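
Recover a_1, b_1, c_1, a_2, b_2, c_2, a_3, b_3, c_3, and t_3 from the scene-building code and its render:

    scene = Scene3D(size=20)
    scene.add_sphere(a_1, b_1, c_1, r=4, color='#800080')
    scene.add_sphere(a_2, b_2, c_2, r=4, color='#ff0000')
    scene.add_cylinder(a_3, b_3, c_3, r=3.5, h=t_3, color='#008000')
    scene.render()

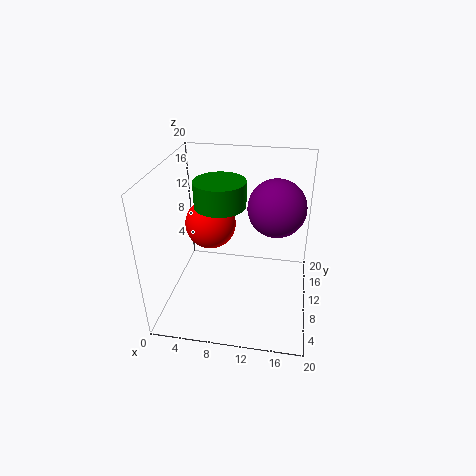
a_1 = 15; b_1 = 12; c_1 = 14; a_2 = 4.5; b_2 = 16; c_2 = 8.5; a_3 = 7.5; b_3 = 10.5; c_3 = 14.5; t_3 = 3.5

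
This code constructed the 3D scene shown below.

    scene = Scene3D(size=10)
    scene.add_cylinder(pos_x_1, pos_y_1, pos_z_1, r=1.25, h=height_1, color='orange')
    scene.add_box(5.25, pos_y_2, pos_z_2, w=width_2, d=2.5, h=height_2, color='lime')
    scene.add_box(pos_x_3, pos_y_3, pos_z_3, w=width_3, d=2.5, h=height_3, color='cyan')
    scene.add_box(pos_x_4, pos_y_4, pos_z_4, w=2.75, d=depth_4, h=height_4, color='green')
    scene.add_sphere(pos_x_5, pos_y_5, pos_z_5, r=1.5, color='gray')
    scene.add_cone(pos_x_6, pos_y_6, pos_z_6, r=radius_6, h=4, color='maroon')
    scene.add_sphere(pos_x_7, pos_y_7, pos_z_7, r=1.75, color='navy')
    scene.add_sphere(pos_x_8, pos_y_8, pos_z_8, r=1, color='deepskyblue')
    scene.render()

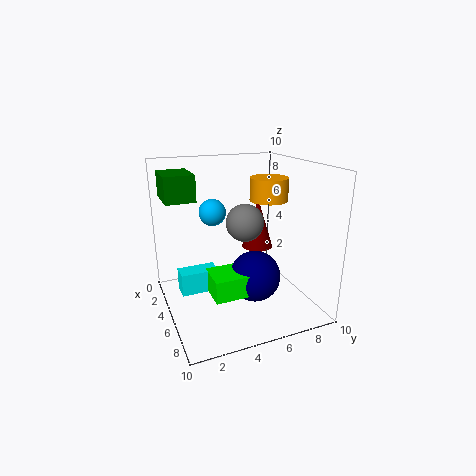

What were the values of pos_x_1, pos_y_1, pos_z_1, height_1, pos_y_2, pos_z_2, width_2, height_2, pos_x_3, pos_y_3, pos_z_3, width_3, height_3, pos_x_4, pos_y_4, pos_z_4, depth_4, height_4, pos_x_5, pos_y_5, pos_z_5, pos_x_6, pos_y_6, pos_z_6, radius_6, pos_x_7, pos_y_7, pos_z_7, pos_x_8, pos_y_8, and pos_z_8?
pos_x_1 = 6
pos_y_1 = 6.75
pos_z_1 = 7.75
height_1 = 1.5
pos_y_2 = 2.5
pos_z_2 = 1.75
width_2 = 2.25
height_2 = 1.5
pos_x_3 = 4.5
pos_y_3 = 0.75
pos_z_3 = 1.75
width_3 = 1.25
height_3 = 1.5
pos_x_4 = 2
pos_y_4 = 0.25
pos_z_4 = 7.75
depth_4 = 2
height_4 = 1.75
pos_x_5 = 2.25
pos_y_5 = 6.75
pos_z_5 = 5
pos_x_6 = 2
pos_y_6 = 8
pos_z_6 = 2.75
radius_6 = 1.25
pos_x_7 = 6.25
pos_y_7 = 5.75
pos_z_7 = 2.5
pos_x_8 = 2.5
pos_y_8 = 4
pos_z_8 = 6.25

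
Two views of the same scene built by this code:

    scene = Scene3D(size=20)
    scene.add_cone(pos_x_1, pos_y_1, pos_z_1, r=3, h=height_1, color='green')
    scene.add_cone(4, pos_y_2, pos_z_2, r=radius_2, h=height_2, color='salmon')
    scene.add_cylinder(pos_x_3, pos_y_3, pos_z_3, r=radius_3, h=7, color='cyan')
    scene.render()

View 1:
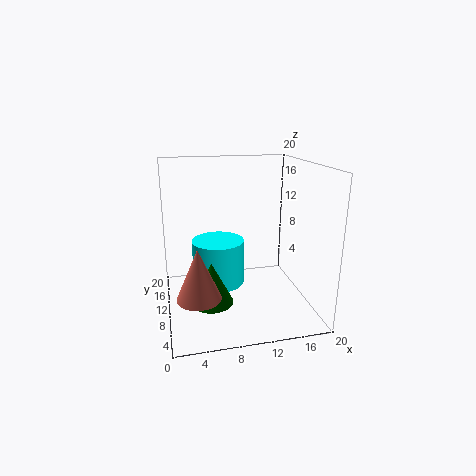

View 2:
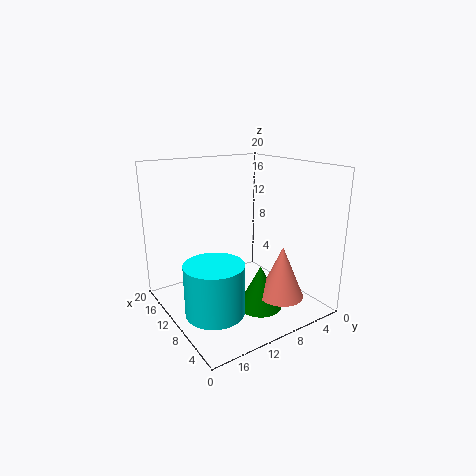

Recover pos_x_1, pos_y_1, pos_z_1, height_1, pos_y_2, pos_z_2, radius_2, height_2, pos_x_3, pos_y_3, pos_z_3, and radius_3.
pos_x_1 = 6; pos_y_1 = 9; pos_z_1 = 1; height_1 = 6; pos_y_2 = 7; pos_z_2 = 3; radius_2 = 3; height_2 = 7; pos_x_3 = 8; pos_y_3 = 15; pos_z_3 = 1; radius_3 = 4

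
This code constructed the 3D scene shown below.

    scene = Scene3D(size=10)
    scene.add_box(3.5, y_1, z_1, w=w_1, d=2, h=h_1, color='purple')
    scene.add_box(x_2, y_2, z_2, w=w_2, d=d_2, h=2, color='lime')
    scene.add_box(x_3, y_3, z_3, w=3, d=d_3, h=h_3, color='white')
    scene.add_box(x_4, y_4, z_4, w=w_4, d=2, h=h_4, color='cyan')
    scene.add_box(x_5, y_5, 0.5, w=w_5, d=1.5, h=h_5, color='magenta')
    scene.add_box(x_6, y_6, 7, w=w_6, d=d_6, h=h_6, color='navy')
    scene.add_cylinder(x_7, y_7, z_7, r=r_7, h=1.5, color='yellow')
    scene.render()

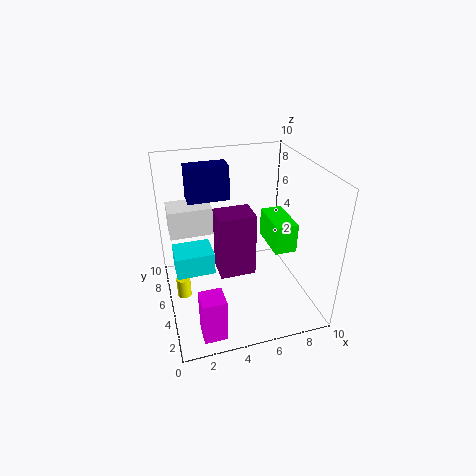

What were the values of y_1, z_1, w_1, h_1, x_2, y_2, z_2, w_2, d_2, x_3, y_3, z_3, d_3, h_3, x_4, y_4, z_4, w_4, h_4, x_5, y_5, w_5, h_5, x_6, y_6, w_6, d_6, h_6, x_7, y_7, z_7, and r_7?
y_1 = 4; z_1 = 2.5; w_1 = 2.5; h_1 = 4.5; x_2 = 7; y_2 = 3; z_2 = 4.5; w_2 = 1.5; d_2 = 3; x_3 = 0.5; y_3 = 6; z_3 = 5; d_3 = 2; h_3 = 2; x_4 = 0.5; y_4 = 3.5; z_4 = 3.5; w_4 = 2.5; h_4 = 1.5; x_5 = 1.5; y_5 = 0.5; w_5 = 1.5; h_5 = 3; x_6 = 2; y_6 = 7; w_6 = 3; d_6 = 1.5; h_6 = 2.5; x_7 = 1; y_7 = 5.5; z_7 = 0.5; r_7 = 0.5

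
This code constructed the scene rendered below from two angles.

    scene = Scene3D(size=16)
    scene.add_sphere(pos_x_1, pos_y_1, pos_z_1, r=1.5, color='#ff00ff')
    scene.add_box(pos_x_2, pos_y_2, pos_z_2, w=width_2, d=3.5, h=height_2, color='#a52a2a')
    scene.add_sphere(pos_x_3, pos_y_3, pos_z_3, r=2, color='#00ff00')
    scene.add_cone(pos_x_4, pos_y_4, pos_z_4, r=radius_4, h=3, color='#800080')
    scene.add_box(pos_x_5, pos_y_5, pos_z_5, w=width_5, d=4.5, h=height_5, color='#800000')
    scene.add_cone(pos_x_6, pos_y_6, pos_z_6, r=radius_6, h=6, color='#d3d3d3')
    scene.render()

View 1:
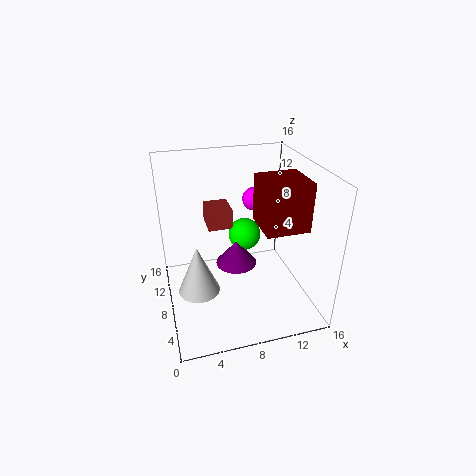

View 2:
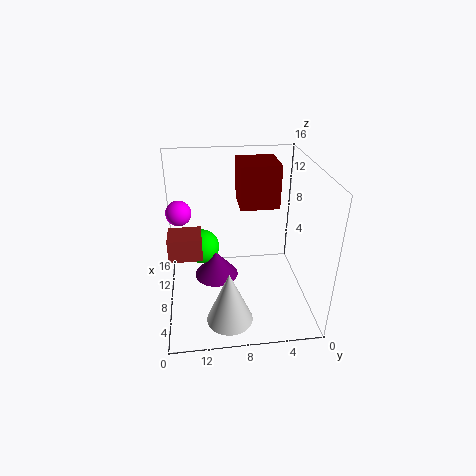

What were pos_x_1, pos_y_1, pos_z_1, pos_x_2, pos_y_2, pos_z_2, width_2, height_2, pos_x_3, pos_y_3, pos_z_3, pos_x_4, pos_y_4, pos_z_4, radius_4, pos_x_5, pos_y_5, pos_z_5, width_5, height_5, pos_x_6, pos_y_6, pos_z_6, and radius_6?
pos_x_1 = 12, pos_y_1 = 14.5, pos_z_1 = 9.5, pos_x_2 = 5.5, pos_y_2 = 12, pos_z_2 = 7, width_2 = 3, height_2 = 2.5, pos_x_3 = 10, pos_y_3 = 12, pos_z_3 = 6, pos_x_4 = 8.5, pos_y_4 = 10.5, pos_z_4 = 3, radius_4 = 2.5, pos_x_5 = 9.5, pos_y_5 = 3, pos_z_5 = 10.5, width_5 = 4.5, height_5 = 5, pos_x_6 = 3.5, pos_y_6 = 9.5, pos_z_6 = 0.5, radius_6 = 2.5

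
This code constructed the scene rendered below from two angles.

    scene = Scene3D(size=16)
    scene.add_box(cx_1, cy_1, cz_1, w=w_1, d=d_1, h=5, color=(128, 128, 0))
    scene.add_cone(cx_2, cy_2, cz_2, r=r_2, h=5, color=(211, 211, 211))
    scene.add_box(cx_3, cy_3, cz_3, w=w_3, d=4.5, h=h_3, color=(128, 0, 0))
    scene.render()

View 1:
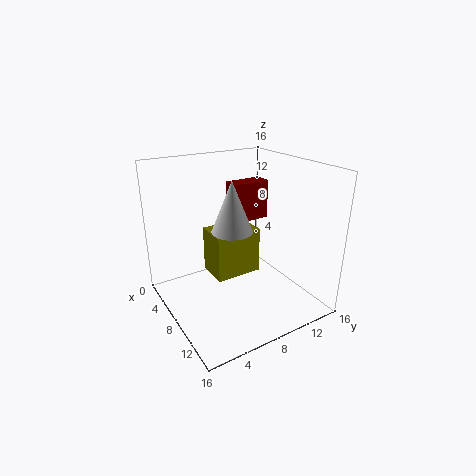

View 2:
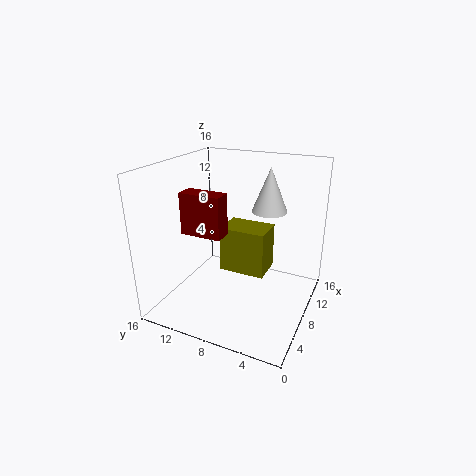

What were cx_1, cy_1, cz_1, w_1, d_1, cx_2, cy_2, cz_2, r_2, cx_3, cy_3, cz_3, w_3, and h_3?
cx_1 = 6.5, cy_1 = 4.5, cz_1 = 4.5, w_1 = 3.5, d_1 = 5, cx_2 = 11, cy_2 = 5.5, cz_2 = 10.5, r_2 = 2, cx_3 = 4.5, cy_3 = 8.5, cz_3 = 9, w_3 = 2, h_3 = 4.5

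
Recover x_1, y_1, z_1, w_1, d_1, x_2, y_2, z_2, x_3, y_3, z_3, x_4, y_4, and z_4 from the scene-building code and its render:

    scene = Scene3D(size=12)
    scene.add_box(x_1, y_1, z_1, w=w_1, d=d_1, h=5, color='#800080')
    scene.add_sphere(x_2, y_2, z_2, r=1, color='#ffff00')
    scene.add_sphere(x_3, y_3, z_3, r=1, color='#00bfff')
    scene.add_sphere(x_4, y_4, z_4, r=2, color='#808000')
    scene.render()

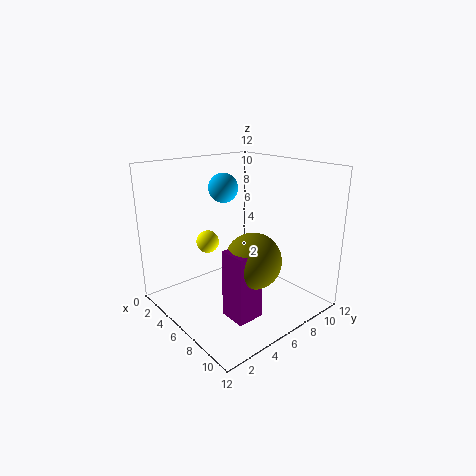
x_1 = 9
y_1 = 2
z_1 = 2
w_1 = 2
d_1 = 2
x_2 = 3
y_2 = 5
z_2 = 5
x_3 = 8
y_3 = 3
z_3 = 11
x_4 = 10
y_4 = 4
z_4 = 6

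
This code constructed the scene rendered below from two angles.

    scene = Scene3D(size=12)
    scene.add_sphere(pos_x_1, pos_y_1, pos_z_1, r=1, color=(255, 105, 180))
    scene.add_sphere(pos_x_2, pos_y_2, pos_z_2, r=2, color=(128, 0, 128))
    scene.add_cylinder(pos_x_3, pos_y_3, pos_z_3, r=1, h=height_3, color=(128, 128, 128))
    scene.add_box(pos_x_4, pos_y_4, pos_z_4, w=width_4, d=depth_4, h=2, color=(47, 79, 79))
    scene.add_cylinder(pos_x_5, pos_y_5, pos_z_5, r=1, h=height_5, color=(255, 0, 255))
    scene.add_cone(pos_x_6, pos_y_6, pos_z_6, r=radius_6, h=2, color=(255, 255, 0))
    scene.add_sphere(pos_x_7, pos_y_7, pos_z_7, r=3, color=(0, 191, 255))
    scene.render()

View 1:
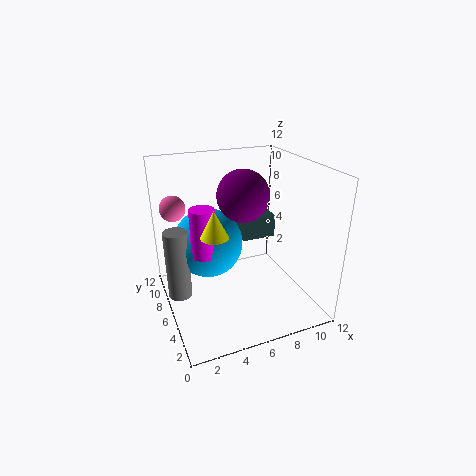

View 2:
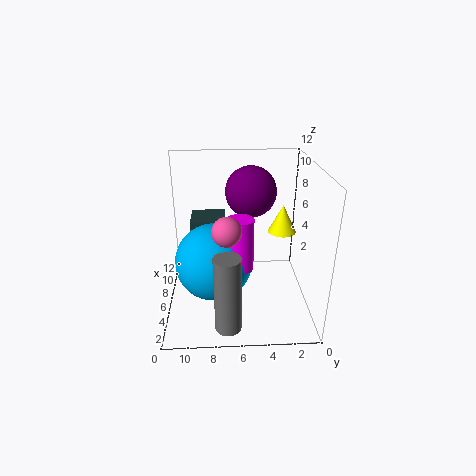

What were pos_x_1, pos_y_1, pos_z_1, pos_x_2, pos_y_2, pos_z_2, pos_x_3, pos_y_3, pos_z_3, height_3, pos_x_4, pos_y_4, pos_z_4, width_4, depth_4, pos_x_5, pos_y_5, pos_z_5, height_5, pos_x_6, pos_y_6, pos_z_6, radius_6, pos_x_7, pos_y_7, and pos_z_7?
pos_x_1 = 1, pos_y_1 = 7, pos_z_1 = 9, pos_x_2 = 6, pos_y_2 = 5, pos_z_2 = 10, pos_x_3 = 1, pos_y_3 = 7, pos_z_3 = 1, height_3 = 6, pos_x_4 = 7, pos_y_4 = 7, pos_z_4 = 5, width_4 = 3, depth_4 = 3, pos_x_5 = 3, pos_y_5 = 6, pos_z_5 = 5, height_5 = 4, pos_x_6 = 3, pos_y_6 = 3, pos_z_6 = 8, radius_6 = 1, pos_x_7 = 4, pos_y_7 = 8, pos_z_7 = 5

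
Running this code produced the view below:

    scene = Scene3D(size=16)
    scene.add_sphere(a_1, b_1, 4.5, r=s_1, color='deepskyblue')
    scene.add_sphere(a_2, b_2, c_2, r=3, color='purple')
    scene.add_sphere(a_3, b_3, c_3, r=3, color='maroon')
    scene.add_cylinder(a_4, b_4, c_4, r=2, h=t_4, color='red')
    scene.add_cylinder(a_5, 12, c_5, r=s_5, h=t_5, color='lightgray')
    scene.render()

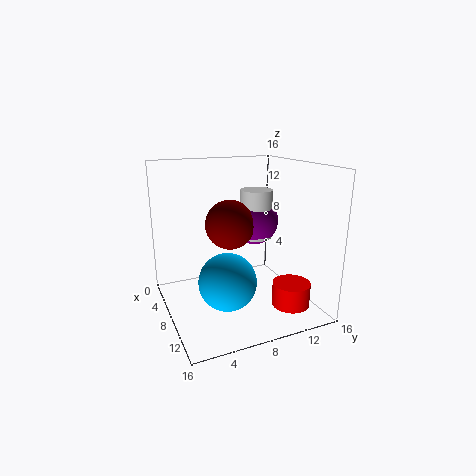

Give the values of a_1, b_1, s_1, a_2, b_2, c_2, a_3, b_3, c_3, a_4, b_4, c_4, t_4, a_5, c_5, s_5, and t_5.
a_1 = 11; b_1 = 5.5; s_1 = 3; a_2 = 4; b_2 = 12; c_2 = 8.5; a_3 = 4.5; b_3 = 8.5; c_3 = 8.5; a_4 = 13; b_4 = 12; c_4 = 1.5; t_4 = 2.5; a_5 = 4.5; c_5 = 6.5; s_5 = 2; t_5 = 6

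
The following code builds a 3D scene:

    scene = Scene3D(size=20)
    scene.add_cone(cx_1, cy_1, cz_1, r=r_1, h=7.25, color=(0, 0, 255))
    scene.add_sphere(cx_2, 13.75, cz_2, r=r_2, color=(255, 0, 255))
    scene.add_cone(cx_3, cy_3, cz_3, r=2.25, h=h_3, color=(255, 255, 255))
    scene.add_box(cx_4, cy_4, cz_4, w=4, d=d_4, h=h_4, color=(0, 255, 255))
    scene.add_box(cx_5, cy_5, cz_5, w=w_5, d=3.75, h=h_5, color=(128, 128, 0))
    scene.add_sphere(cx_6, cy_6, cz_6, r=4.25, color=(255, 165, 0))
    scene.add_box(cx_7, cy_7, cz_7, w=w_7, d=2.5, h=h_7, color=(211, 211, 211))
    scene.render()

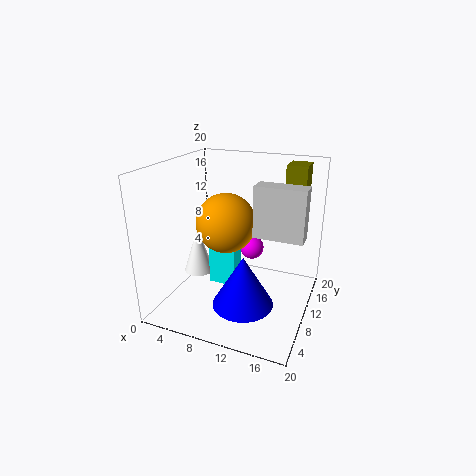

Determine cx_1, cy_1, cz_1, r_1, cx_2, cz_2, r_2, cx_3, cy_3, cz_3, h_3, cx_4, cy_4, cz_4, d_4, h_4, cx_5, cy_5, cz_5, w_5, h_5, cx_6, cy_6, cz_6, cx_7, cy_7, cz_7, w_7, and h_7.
cx_1 = 11.75
cy_1 = 7.5
cz_1 = 1.25
r_1 = 4.25
cx_2 = 10.75
cz_2 = 7
r_2 = 1.75
cx_3 = 3
cy_3 = 11
cz_3 = 3
h_3 = 7
cx_4 = 5.75
cy_4 = 9.25
cz_4 = 2.5
d_4 = 2.5
h_4 = 6
cx_5 = 14.75
cy_5 = 16
cz_5 = 12.75
w_5 = 3
h_5 = 6.5
cx_6 = 7.75
cy_6 = 11
cz_6 = 11.5
cx_7 = 13.25
cy_7 = 6.75
cz_7 = 12
w_7 = 6.25
h_7 = 6.5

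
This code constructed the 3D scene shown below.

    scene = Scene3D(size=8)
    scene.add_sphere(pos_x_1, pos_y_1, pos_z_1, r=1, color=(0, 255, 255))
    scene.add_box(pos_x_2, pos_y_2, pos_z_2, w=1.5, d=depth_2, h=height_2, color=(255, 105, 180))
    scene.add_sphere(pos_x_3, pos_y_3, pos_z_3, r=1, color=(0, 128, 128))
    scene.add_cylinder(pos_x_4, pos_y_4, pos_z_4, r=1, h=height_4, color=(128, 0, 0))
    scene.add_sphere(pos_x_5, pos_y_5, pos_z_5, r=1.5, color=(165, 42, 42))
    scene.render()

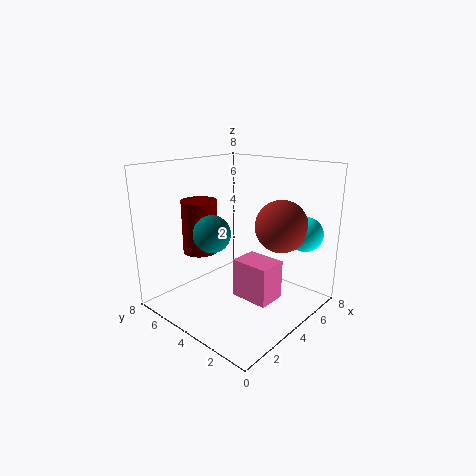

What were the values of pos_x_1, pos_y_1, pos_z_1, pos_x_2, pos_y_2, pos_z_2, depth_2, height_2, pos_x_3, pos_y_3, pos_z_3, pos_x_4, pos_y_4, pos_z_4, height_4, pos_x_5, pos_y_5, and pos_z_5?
pos_x_1 = 7, pos_y_1 = 1.5, pos_z_1 = 4, pos_x_2 = 2.5, pos_y_2 = 1, pos_z_2 = 1.5, depth_2 = 2, height_2 = 2, pos_x_3 = 2.5, pos_y_3 = 4.5, pos_z_3 = 4.5, pos_x_4 = 3, pos_y_4 = 6, pos_z_4 = 3, height_4 = 3, pos_x_5 = 6, pos_y_5 = 2.5, pos_z_5 = 4.5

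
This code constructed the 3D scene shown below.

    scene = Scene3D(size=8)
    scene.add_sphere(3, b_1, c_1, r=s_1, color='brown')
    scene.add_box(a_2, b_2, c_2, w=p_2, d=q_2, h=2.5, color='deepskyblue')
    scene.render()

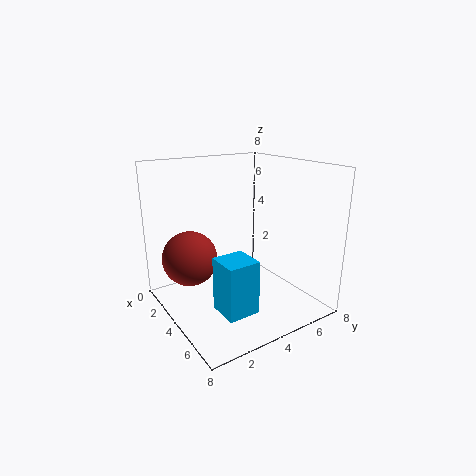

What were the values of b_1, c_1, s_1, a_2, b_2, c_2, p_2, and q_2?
b_1 = 1.5, c_1 = 3, s_1 = 1.5, a_2 = 6.5, b_2 = 1, c_2 = 2, p_2 = 1.5, q_2 = 1.5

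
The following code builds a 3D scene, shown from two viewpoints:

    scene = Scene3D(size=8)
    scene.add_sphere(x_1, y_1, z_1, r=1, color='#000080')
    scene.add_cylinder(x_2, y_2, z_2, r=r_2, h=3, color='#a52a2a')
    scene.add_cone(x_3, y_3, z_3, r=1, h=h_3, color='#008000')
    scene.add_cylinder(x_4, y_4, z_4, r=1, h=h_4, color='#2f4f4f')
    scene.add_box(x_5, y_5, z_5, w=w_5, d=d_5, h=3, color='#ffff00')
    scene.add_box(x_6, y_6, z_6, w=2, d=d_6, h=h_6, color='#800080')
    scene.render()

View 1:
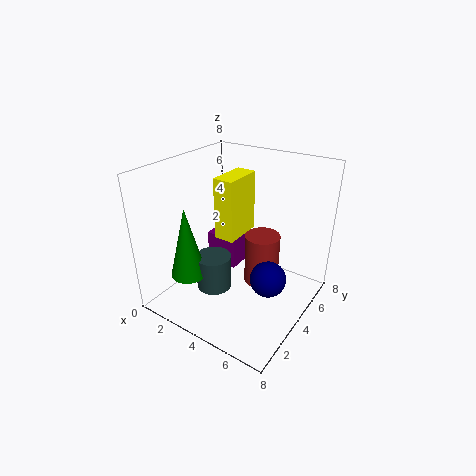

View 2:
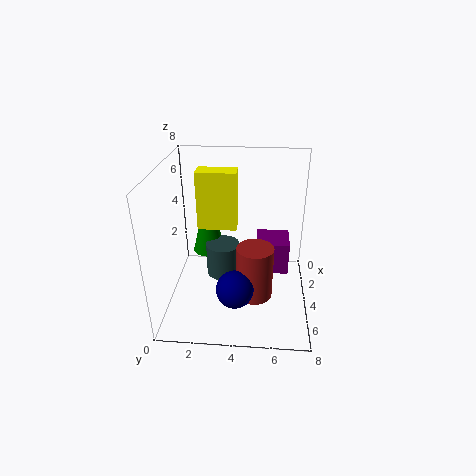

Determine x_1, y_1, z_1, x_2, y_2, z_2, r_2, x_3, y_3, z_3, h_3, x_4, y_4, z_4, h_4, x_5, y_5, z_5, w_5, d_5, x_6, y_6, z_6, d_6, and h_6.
x_1 = 6, y_1 = 4, z_1 = 2, x_2 = 5, y_2 = 5, z_2 = 1, r_2 = 1, x_3 = 2, y_3 = 2, z_3 = 2, h_3 = 4, x_4 = 3, y_4 = 3, z_4 = 1, h_4 = 2, x_5 = 4, y_5 = 2, z_5 = 5, w_5 = 1, d_5 = 2, x_6 = 1, y_6 = 5, z_6 = 1, d_6 = 2, h_6 = 2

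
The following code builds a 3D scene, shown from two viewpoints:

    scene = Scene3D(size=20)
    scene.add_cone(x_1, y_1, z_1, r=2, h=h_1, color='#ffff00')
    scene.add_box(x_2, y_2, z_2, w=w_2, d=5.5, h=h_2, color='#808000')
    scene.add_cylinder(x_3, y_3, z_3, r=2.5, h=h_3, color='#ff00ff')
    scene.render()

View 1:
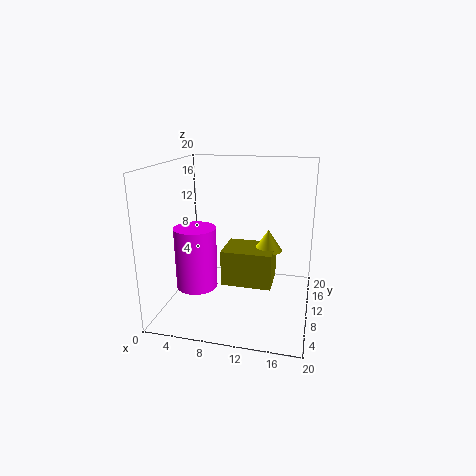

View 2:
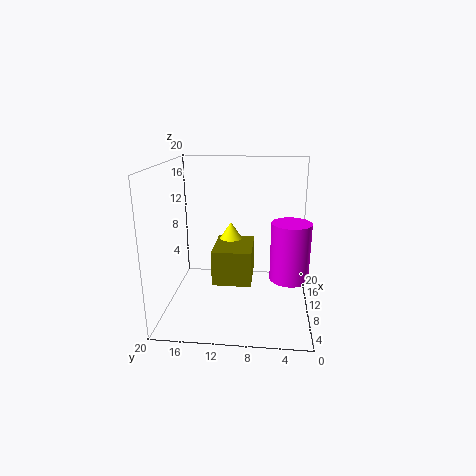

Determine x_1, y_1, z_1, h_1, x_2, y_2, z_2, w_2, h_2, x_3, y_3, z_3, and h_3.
x_1 = 14
y_1 = 11.5
z_1 = 8
h_1 = 3
x_2 = 8
y_2 = 8
z_2 = 3.5
w_2 = 7
h_2 = 5
x_3 = 6.5
y_3 = 3
z_3 = 6
h_3 = 7.5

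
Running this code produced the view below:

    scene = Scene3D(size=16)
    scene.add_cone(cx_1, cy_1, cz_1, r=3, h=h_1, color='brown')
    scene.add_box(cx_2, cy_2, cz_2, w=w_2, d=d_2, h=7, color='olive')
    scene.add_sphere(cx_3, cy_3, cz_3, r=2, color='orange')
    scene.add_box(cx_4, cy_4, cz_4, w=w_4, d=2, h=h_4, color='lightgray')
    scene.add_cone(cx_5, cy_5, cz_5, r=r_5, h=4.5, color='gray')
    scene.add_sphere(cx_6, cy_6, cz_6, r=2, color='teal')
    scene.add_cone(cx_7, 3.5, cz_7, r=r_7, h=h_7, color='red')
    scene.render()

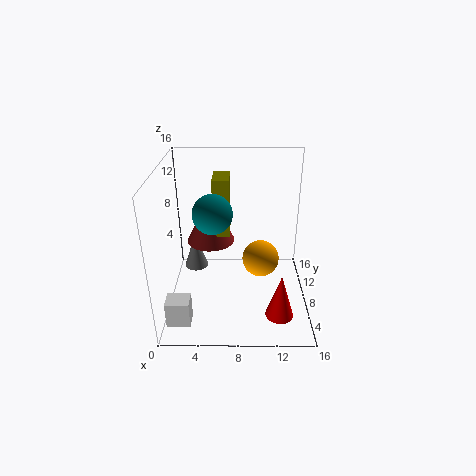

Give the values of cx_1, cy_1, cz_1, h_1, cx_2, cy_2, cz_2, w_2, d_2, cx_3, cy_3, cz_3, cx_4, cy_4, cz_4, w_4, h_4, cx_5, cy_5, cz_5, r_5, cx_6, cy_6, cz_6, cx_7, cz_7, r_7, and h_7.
cx_1 = 4.5, cy_1 = 13, cz_1 = 5, h_1 = 6, cx_2 = 5, cy_2 = 11, cz_2 = 6.5, w_2 = 2, d_2 = 4, cx_3 = 10.5, cy_3 = 7, cz_3 = 6, cx_4 = 0.5, cy_4 = 2, cz_4 = 0.5, w_4 = 2.5, h_4 = 3, cx_5 = 2.5, cy_5 = 12.5, cz_5 = 1.5, r_5 = 1.5, cx_6 = 5.5, cy_6 = 5.5, cz_6 = 12, cx_7 = 12.5, cz_7 = 1, r_7 = 1.5, h_7 = 5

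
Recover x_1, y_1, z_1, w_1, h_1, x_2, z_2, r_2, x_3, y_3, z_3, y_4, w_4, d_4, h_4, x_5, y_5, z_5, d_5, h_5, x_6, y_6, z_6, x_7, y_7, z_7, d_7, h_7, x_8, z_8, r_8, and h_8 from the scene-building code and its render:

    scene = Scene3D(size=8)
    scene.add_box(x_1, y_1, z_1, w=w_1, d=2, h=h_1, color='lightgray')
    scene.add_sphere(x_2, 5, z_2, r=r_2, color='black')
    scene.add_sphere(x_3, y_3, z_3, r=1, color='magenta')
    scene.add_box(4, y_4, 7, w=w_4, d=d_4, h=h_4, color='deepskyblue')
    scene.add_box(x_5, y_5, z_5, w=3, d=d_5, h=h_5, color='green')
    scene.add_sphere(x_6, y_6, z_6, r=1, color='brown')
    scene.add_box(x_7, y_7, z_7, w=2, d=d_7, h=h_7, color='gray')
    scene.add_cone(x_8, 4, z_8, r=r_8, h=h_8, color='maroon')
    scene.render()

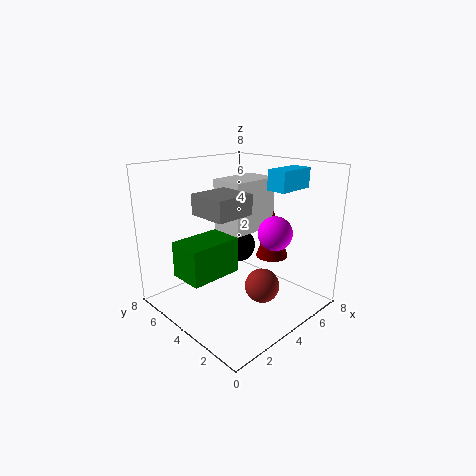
x_1 = 4, y_1 = 4, z_1 = 4, w_1 = 3, h_1 = 3, x_2 = 5, z_2 = 3, r_2 = 1, x_3 = 6, y_3 = 3, z_3 = 4, y_4 = 1, w_4 = 2, d_4 = 1, h_4 = 1, x_5 = 1, y_5 = 4, z_5 = 2, d_5 = 2, h_5 = 2, x_6 = 5, y_6 = 3, z_6 = 1, x_7 = 1, y_7 = 2, z_7 = 6, d_7 = 2, h_7 = 1, x_8 = 7, z_8 = 2, r_8 = 1, h_8 = 3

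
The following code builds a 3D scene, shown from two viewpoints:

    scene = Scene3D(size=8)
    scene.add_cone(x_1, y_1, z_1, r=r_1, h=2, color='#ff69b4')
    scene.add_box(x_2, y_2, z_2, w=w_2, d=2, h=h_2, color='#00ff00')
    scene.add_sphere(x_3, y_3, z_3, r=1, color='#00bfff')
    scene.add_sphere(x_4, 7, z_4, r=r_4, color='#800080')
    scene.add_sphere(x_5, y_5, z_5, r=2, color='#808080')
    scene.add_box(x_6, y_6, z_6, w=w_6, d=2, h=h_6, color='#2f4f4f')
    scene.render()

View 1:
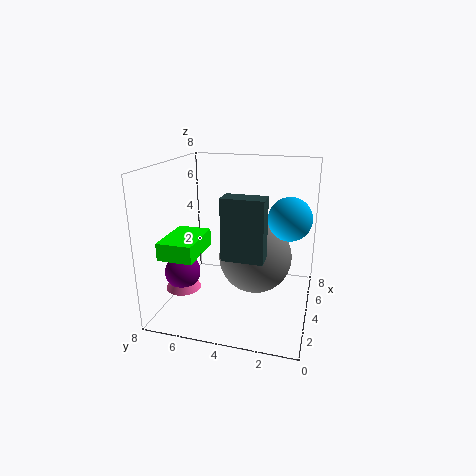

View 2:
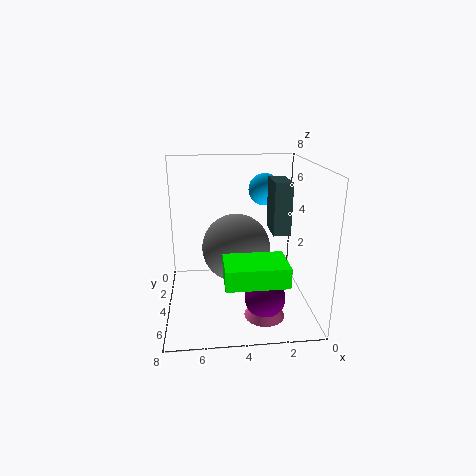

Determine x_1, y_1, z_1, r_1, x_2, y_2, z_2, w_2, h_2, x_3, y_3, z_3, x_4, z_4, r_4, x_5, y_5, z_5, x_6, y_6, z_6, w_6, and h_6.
x_1 = 3
y_1 = 7
z_1 = 1
r_1 = 1
x_2 = 2
y_2 = 6
z_2 = 3
w_2 = 3
h_2 = 1
x_3 = 2
y_3 = 1
z_3 = 6
x_4 = 3
z_4 = 2
r_4 = 1
x_5 = 4
y_5 = 3
z_5 = 3
x_6 = 1
y_6 = 2
z_6 = 4
w_6 = 1
h_6 = 3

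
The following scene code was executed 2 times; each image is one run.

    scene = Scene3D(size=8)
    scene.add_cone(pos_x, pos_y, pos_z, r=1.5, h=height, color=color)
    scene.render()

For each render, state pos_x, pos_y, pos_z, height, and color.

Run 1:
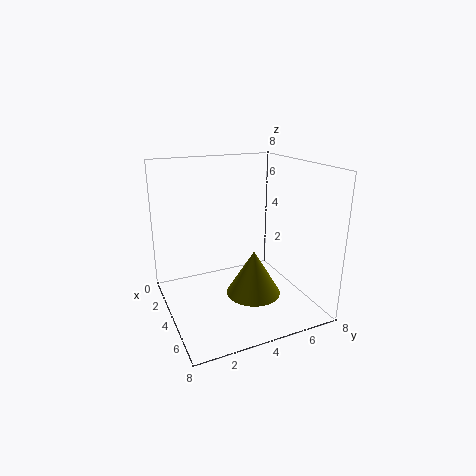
pos_x = 5; pos_y = 4.5; pos_z = 1; height = 2.5; color = 'olive'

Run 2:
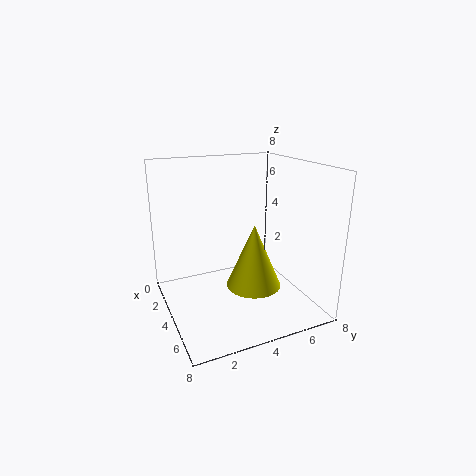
pos_x = 5; pos_y = 4.5; pos_z = 1.5; height = 3.5; color = 'yellow'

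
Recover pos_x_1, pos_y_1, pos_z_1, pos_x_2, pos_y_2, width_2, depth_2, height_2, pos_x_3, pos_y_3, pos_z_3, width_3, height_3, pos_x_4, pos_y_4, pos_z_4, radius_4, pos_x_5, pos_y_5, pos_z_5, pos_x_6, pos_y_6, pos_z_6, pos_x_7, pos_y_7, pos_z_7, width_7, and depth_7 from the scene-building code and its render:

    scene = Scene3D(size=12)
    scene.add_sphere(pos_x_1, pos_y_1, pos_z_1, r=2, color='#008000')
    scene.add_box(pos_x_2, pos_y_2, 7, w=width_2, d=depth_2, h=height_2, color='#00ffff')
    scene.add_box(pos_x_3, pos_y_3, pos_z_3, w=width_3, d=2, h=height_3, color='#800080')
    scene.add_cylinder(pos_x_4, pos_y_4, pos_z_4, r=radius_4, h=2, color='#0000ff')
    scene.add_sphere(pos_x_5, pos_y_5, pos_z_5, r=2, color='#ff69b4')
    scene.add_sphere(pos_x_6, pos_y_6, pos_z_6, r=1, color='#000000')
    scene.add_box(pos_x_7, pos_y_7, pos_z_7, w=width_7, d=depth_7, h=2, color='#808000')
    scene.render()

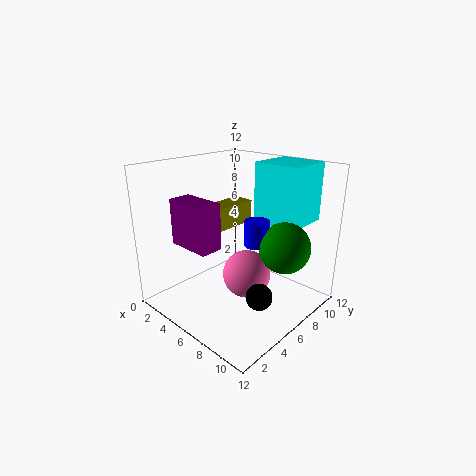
pos_x_1 = 10, pos_y_1 = 7, pos_z_1 = 6, pos_x_2 = 6, pos_y_2 = 8, width_2 = 4, depth_2 = 4, height_2 = 5, pos_x_3 = 1, pos_y_3 = 3, pos_z_3 = 5, width_3 = 4, height_3 = 4, pos_x_4 = 8, pos_y_4 = 6, pos_z_4 = 6, radius_4 = 1, pos_x_5 = 7, pos_y_5 = 6, pos_z_5 = 3, pos_x_6 = 10, pos_y_6 = 4, pos_z_6 = 3, pos_x_7 = 2, pos_y_7 = 6, pos_z_7 = 6, width_7 = 2, depth_7 = 4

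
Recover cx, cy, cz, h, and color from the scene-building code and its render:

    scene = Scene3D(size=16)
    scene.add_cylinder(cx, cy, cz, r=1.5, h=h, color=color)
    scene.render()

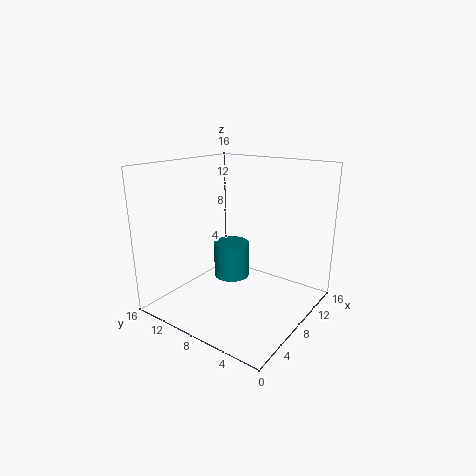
cx = 1.5
cy = 4
cz = 7.5
h = 3
color = 'teal'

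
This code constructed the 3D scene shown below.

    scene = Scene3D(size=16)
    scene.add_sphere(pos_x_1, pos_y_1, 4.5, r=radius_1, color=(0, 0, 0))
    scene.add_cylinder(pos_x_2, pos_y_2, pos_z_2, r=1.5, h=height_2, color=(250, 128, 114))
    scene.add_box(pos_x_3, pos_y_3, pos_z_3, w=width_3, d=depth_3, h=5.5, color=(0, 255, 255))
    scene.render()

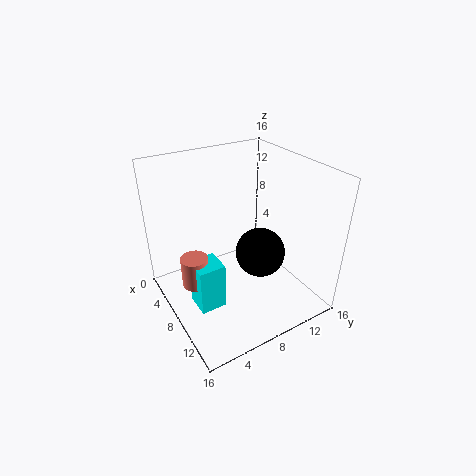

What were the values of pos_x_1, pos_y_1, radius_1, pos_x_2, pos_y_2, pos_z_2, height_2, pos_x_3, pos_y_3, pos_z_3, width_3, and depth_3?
pos_x_1 = 7.5
pos_y_1 = 11.5
radius_1 = 3
pos_x_2 = 7
pos_y_2 = 3
pos_z_2 = 3
height_2 = 3.5
pos_x_3 = 6.5
pos_y_3 = 2.5
pos_z_3 = 0.5
width_3 = 3
depth_3 = 3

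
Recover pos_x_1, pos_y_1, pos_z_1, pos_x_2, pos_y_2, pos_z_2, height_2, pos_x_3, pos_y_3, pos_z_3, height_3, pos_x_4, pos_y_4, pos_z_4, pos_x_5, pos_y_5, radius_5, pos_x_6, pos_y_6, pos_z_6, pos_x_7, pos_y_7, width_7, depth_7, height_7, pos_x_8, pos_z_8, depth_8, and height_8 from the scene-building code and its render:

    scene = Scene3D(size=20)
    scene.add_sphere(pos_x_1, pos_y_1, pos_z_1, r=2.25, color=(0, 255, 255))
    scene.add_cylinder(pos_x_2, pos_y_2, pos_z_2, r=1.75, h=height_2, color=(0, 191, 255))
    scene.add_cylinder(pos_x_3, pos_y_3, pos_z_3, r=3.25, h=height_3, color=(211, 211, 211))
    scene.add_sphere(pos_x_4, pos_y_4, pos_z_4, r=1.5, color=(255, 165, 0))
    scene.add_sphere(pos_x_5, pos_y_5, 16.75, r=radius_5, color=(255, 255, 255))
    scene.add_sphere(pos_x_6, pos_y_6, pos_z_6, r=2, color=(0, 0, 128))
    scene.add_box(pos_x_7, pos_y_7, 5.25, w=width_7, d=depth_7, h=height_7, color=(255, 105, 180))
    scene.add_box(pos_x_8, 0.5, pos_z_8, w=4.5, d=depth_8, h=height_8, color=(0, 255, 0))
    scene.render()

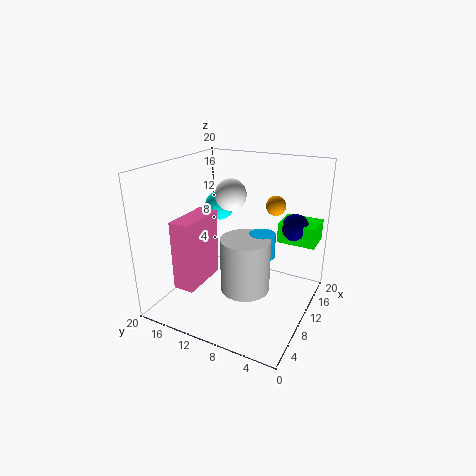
pos_x_1 = 15.25; pos_y_1 = 16; pos_z_1 = 12.25; pos_x_2 = 9.75; pos_y_2 = 6.25; pos_z_2 = 8.25; height_2 = 3.25; pos_x_3 = 7.25; pos_y_3 = 7.5; pos_z_3 = 4.25; height_3 = 7.25; pos_x_4 = 17; pos_y_4 = 7.25; pos_z_4 = 13; pos_x_5 = 8; pos_y_5 = 10; radius_5 = 2; pos_x_6 = 16; pos_y_6 = 3.75; pos_z_6 = 10.5; pos_x_7 = 1.75; pos_y_7 = 12.25; width_7 = 6.5; depth_7 = 2.75; height_7 = 9; pos_x_8 = 14.75; pos_z_8 = 8.25; depth_8 = 5.5; height_8 = 3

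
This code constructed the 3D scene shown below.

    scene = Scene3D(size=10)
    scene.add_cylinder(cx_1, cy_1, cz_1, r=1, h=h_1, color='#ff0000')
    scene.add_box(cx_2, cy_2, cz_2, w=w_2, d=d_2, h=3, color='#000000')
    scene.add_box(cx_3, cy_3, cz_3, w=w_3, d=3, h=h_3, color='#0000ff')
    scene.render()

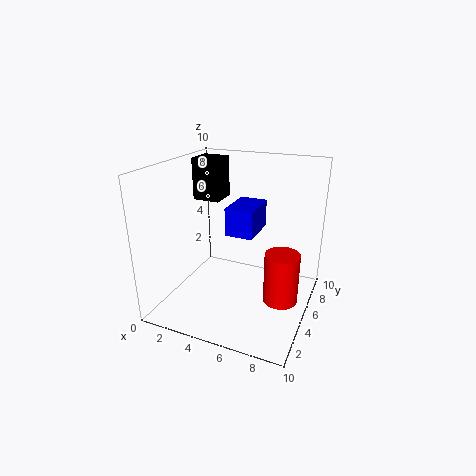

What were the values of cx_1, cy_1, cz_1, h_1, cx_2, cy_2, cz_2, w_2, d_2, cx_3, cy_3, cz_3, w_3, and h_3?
cx_1 = 9; cy_1 = 2; cz_1 = 3; h_1 = 3; cx_2 = 1; cy_2 = 6; cz_2 = 7; w_2 = 2; d_2 = 2; cx_3 = 4; cy_3 = 5; cz_3 = 5; w_3 = 2; h_3 = 2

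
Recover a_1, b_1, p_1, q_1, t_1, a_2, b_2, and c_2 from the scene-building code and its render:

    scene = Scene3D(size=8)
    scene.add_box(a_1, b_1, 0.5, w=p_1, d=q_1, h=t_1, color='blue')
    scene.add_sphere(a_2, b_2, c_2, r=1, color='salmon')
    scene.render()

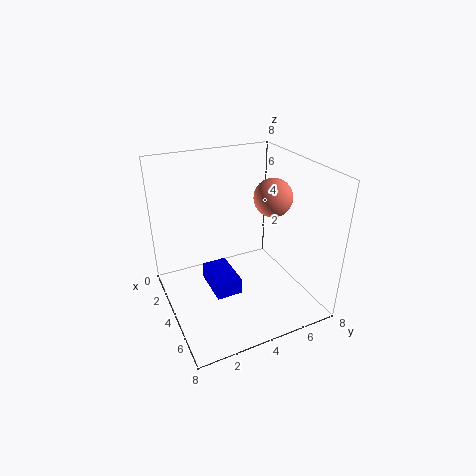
a_1 = 2; b_1 = 2.5; p_1 = 2.5; q_1 = 1.5; t_1 = 1; a_2 = 5; b_2 = 5.5; c_2 = 6.5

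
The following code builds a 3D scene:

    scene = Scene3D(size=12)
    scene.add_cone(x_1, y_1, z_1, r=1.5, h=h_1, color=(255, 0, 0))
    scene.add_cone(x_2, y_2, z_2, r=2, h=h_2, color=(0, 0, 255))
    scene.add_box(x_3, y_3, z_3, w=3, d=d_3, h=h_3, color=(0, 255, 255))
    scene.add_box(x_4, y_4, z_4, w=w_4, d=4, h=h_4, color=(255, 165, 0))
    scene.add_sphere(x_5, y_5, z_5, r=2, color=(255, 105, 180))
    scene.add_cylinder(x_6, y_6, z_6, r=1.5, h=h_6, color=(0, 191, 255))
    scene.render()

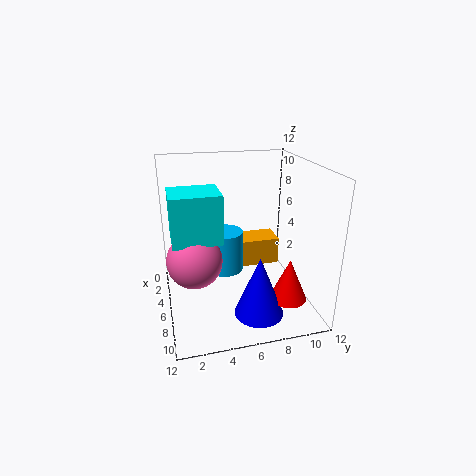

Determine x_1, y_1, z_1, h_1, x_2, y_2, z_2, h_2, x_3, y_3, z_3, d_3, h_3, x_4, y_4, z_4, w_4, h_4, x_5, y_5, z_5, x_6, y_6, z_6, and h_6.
x_1 = 9; y_1 = 9.5; z_1 = 1.5; h_1 = 3.5; x_2 = 9; y_2 = 7; z_2 = 0.5; h_2 = 5; x_3 = 7; y_3 = 0.5; z_3 = 7.5; d_3 = 3.5; h_3 = 3.5; x_4 = 1.5; y_4 = 6.5; z_4 = 2; w_4 = 2.5; h_4 = 2.5; x_5 = 9; y_5 = 2; z_5 = 6; x_6 = 5.5; y_6 = 5; z_6 = 3; h_6 = 3.5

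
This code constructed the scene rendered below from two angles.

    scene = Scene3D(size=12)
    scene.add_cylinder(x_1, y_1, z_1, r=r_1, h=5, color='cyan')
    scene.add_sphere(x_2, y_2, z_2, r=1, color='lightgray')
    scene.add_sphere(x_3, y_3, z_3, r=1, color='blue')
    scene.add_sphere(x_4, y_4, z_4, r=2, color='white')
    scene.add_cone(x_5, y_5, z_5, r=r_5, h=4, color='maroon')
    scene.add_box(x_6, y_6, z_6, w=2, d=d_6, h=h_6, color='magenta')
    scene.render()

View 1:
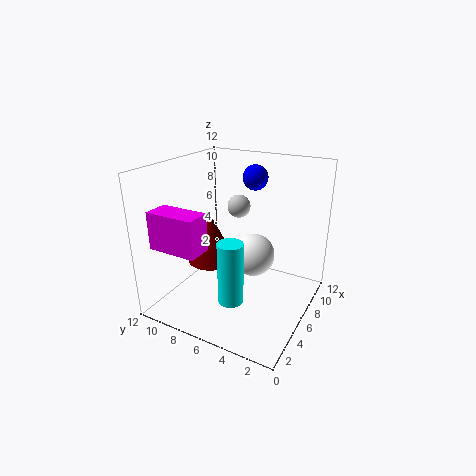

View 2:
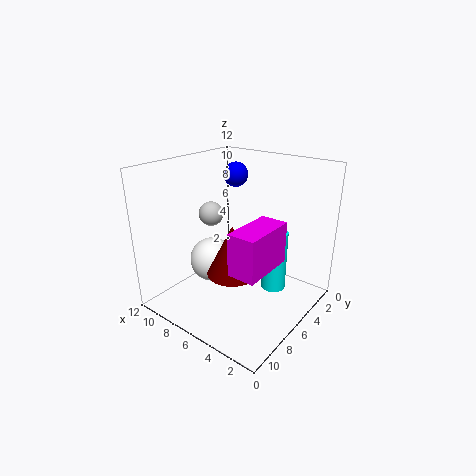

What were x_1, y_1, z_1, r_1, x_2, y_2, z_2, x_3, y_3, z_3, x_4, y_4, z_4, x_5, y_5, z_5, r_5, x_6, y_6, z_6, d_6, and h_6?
x_1 = 3, y_1 = 5, z_1 = 2, r_1 = 1, x_2 = 8, y_2 = 7, z_2 = 8, x_3 = 7, y_3 = 5, z_3 = 11, x_4 = 9, y_4 = 6, z_4 = 3, x_5 = 5, y_5 = 8, z_5 = 4, r_5 = 2, x_6 = 1, y_6 = 7, z_6 = 6, d_6 = 4, h_6 = 3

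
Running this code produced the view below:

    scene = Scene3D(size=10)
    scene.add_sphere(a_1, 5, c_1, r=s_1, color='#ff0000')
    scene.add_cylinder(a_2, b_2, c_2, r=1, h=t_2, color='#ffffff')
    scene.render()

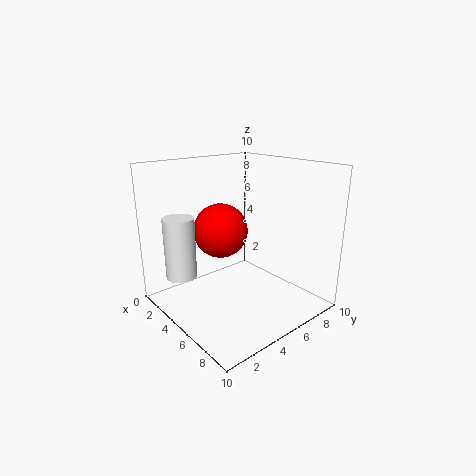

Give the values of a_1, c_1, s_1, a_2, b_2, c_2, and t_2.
a_1 = 3; c_1 = 5; s_1 = 2; a_2 = 4; b_2 = 1; c_2 = 3; t_2 = 4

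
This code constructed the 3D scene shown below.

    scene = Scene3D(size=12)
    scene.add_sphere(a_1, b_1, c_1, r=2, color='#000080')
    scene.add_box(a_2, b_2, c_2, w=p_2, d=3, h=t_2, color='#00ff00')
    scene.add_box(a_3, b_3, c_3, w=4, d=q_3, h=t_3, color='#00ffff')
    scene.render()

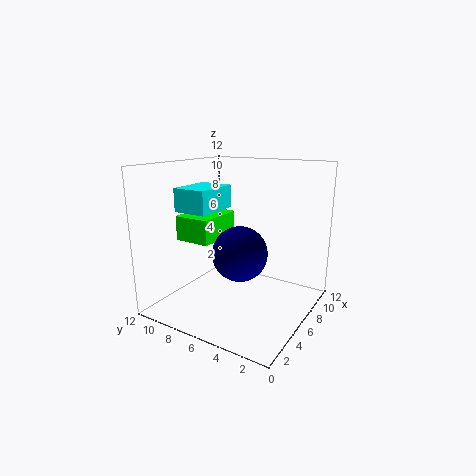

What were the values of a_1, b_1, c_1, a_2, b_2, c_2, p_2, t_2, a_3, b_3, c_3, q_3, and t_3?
a_1 = 3; b_1 = 4; c_1 = 6; a_2 = 3; b_2 = 7; c_2 = 6; p_2 = 4; t_2 = 2; a_3 = 4; b_3 = 8; c_3 = 8; q_3 = 3; t_3 = 2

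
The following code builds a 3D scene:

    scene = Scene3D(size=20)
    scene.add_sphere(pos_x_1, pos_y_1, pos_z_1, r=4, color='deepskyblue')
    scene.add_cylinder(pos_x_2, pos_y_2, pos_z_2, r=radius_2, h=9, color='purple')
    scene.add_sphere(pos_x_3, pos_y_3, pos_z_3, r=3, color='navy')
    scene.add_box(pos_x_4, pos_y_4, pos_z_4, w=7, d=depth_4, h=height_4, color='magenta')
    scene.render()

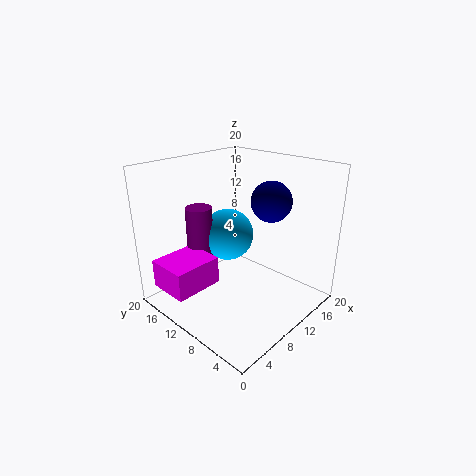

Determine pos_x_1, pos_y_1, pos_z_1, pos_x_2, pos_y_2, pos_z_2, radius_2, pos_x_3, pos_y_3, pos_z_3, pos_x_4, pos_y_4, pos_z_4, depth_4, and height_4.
pos_x_1 = 13
pos_y_1 = 15
pos_z_1 = 8
pos_x_2 = 9
pos_y_2 = 17
pos_z_2 = 4
radius_2 = 2
pos_x_3 = 16
pos_y_3 = 9
pos_z_3 = 14
pos_x_4 = 1
pos_y_4 = 12
pos_z_4 = 3
depth_4 = 6
height_4 = 4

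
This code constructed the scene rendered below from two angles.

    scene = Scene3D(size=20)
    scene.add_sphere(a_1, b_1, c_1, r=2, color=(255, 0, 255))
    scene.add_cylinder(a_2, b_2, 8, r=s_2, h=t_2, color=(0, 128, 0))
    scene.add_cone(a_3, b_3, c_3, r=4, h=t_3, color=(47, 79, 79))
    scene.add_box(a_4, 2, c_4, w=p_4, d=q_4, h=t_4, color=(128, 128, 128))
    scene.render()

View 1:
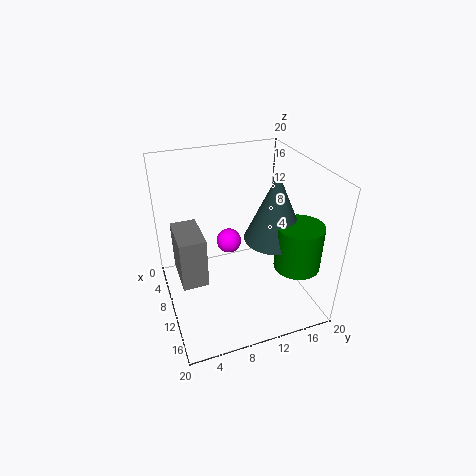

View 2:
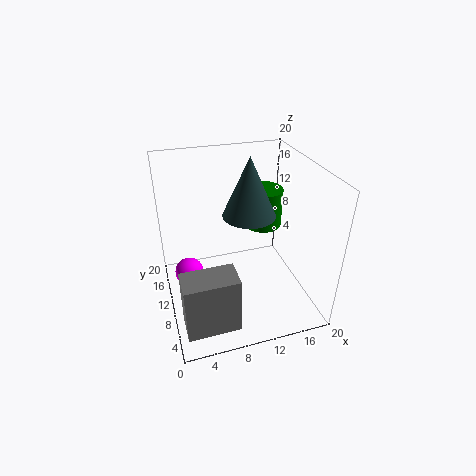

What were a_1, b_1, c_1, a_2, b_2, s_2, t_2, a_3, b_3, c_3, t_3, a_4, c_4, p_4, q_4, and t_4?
a_1 = 3
b_1 = 11
c_1 = 5
a_2 = 16
b_2 = 16
s_2 = 3
t_2 = 6
a_3 = 13
b_3 = 14
c_3 = 11
t_3 = 9
a_4 = 1
c_4 = 1
p_4 = 7
q_4 = 4
t_4 = 8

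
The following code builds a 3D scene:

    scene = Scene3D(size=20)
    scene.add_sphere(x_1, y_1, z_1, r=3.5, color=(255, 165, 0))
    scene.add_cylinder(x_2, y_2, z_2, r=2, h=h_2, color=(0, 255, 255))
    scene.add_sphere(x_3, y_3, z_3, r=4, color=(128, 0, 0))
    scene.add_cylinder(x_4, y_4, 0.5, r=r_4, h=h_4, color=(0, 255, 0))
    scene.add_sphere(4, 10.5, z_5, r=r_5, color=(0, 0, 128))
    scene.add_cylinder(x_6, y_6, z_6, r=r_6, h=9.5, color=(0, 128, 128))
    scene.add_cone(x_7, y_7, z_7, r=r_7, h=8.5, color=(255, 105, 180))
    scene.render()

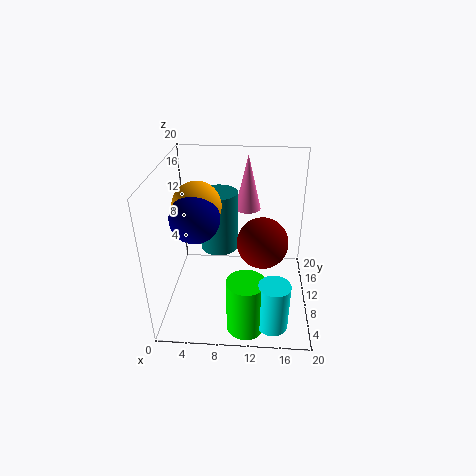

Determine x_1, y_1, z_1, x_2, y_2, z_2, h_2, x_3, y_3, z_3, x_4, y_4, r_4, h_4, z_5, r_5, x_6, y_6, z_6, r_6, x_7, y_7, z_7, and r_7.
x_1 = 4
y_1 = 12.5
z_1 = 13.5
x_2 = 15
y_2 = 2.5
z_2 = 1.5
h_2 = 6.5
x_3 = 13.5
y_3 = 14.5
z_3 = 6.5
x_4 = 11.5
y_4 = 3
r_4 = 2.5
h_4 = 7.5
z_5 = 12.5
r_5 = 3.5
x_6 = 6.5
y_6 = 16.5
z_6 = 4.5
r_6 = 3
x_7 = 11
y_7 = 17.5
z_7 = 11
r_7 = 2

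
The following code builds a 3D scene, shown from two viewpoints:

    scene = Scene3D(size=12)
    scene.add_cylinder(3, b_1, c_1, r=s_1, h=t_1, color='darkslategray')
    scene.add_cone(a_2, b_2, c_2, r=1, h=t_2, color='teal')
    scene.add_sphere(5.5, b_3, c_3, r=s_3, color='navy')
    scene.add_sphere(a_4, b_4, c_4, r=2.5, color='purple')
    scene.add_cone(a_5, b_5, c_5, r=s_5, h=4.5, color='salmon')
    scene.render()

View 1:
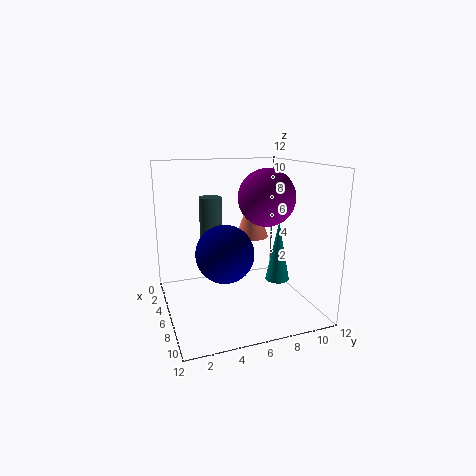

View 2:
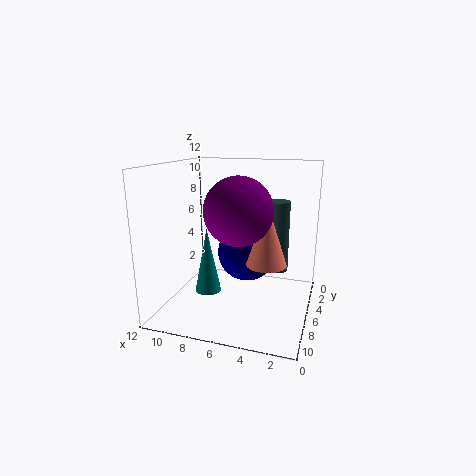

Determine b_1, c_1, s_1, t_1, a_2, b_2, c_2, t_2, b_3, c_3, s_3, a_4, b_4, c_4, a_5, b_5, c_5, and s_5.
b_1 = 4.5; c_1 = 3; s_1 = 1; t_1 = 6; a_2 = 7.5; b_2 = 9; c_2 = 2.5; t_2 = 5; b_3 = 5; c_3 = 4.5; s_3 = 2.5; a_4 = 5; b_4 = 9; c_4 = 9; a_5 = 3; b_5 = 8.5; c_5 = 5; s_5 = 1.5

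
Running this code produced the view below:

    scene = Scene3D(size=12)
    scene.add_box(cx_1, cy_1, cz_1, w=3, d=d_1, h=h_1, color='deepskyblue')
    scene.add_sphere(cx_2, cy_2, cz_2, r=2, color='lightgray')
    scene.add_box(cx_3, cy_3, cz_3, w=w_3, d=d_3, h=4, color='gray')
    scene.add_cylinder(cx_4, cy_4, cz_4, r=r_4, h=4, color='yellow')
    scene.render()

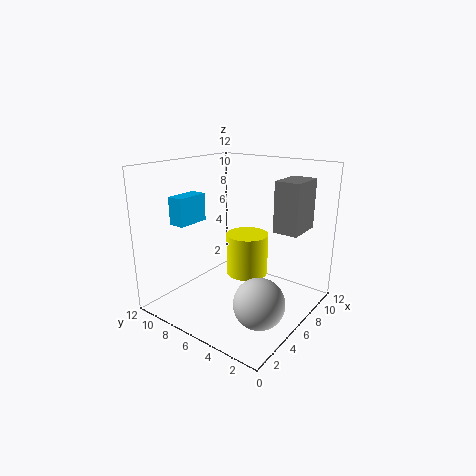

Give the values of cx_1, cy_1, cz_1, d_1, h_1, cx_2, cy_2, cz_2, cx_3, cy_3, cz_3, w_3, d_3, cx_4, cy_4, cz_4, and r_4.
cx_1 = 4; cy_1 = 10.5; cz_1 = 6.5; d_1 = 1.5; h_1 = 2.5; cx_2 = 4; cy_2 = 2.5; cz_2 = 2; cx_3 = 6.5; cy_3 = 1; cz_3 = 7; w_3 = 3; d_3 = 2; cx_4 = 9.5; cy_4 = 7.5; cz_4 = 1; r_4 = 2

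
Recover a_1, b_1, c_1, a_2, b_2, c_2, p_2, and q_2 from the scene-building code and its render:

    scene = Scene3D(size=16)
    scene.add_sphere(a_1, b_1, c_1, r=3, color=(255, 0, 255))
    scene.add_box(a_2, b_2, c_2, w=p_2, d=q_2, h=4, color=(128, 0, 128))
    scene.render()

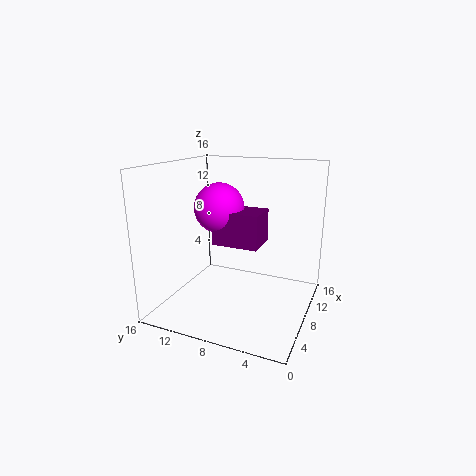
a_1 = 10.5, b_1 = 11.5, c_1 = 10.5, a_2 = 8.5, b_2 = 6, c_2 = 6.5, p_2 = 4, q_2 = 5.5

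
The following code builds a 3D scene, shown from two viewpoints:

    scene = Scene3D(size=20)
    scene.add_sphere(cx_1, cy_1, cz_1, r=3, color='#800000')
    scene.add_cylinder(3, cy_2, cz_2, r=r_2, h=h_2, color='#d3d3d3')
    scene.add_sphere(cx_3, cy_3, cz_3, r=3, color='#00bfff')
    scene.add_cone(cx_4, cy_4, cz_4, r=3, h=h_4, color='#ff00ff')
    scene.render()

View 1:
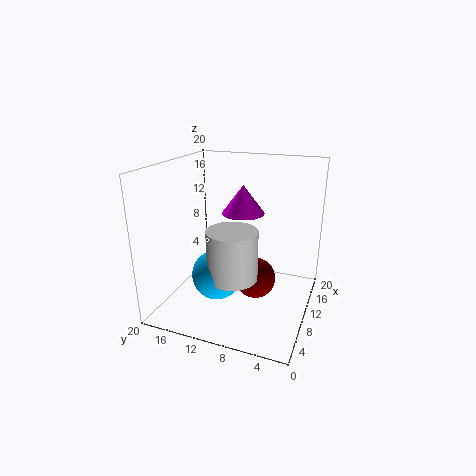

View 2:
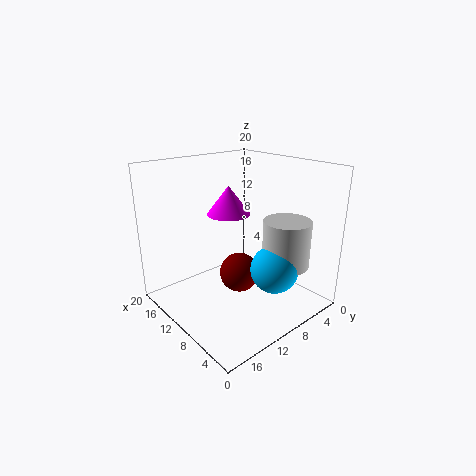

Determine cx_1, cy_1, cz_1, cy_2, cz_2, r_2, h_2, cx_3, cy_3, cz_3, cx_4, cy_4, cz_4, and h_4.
cx_1 = 12, cy_1 = 8, cz_1 = 3, cy_2 = 8, cz_2 = 8, r_2 = 3, h_2 = 6, cx_3 = 3, cy_3 = 10, cz_3 = 8, cx_4 = 12, cy_4 = 10, cz_4 = 13, h_4 = 4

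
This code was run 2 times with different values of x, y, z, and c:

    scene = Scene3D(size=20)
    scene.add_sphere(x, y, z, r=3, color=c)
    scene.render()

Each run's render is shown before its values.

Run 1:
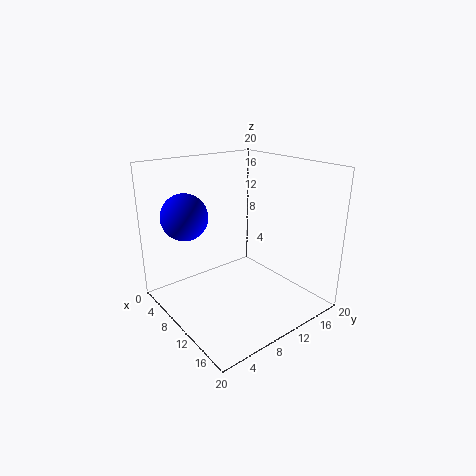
x = 8; y = 3; z = 14; c = 'blue'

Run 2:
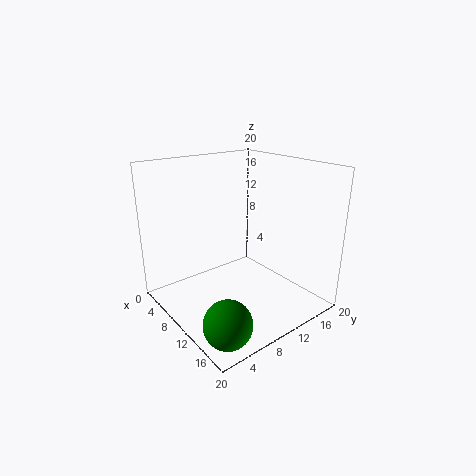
x = 17; y = 3; z = 3; c = 'green'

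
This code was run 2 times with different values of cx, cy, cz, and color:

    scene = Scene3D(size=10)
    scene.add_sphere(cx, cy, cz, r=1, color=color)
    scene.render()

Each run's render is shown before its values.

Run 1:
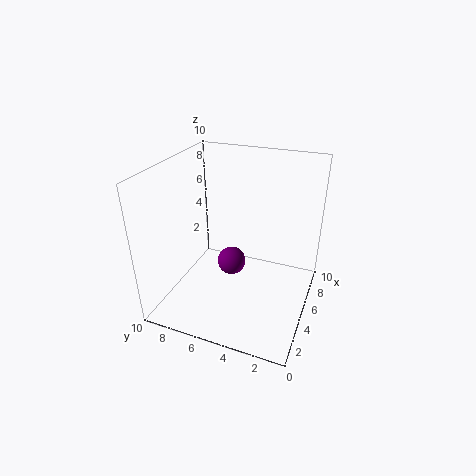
cx = 5; cy = 5.5; cz = 3; color = 'purple'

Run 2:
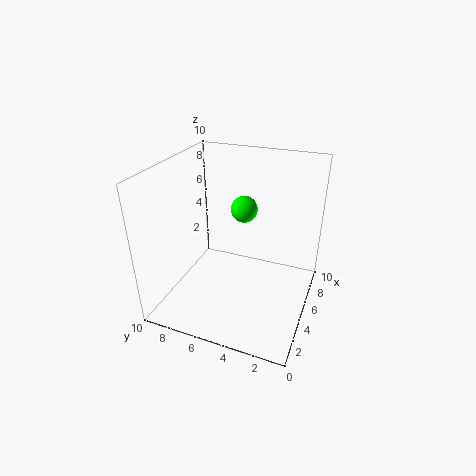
cx = 7.5; cy = 5.5; cz = 6; color = 'lime'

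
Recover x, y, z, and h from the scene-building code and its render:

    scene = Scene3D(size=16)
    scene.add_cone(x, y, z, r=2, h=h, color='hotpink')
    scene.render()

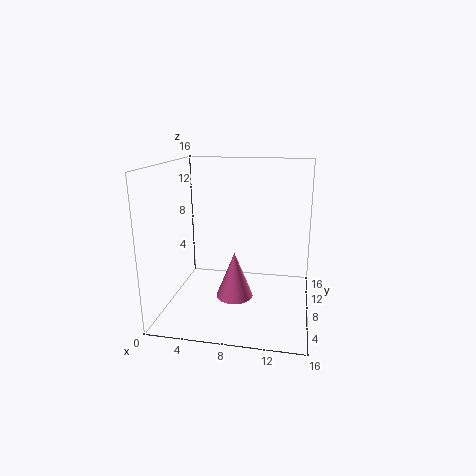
x = 8
y = 6
z = 2
h = 5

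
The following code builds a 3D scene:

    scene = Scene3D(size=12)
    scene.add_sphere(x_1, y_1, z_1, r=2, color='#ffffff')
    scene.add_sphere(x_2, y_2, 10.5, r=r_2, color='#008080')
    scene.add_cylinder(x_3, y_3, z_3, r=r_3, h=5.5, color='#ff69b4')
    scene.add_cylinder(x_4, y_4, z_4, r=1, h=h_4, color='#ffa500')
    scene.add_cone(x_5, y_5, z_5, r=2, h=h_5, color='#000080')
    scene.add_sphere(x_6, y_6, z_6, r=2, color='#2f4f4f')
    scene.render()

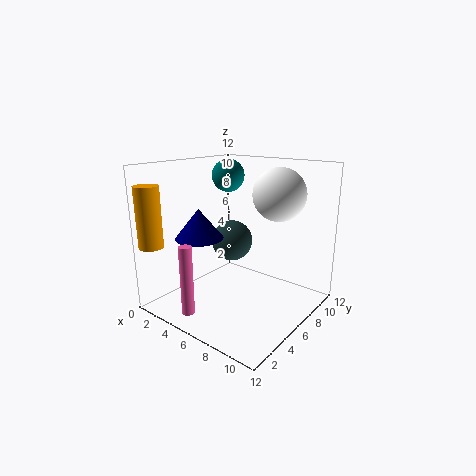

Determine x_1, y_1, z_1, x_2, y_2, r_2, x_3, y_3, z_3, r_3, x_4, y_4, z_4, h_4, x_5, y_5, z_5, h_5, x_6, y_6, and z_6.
x_1 = 9.5; y_1 = 6.5; z_1 = 10; x_2 = 2.5; y_2 = 9; r_2 = 1.5; x_3 = 5; y_3 = 1; z_3 = 1; r_3 = 0.5; x_4 = 1; y_4 = 1; z_4 = 5.5; h_4 = 5; x_5 = 3.5; y_5 = 4; z_5 = 6; h_5 = 2.5; x_6 = 2.5; y_6 = 9.5; z_6 = 4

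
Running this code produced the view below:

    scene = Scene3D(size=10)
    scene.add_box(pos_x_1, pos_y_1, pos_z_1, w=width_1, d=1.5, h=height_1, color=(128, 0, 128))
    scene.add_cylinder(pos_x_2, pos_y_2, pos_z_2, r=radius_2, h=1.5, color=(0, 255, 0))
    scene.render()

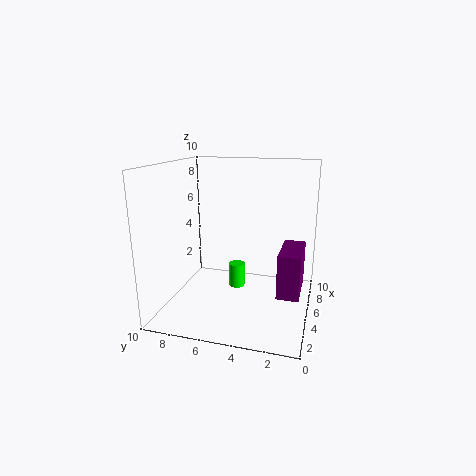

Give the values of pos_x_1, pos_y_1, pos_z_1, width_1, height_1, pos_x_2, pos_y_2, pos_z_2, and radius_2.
pos_x_1 = 3.5
pos_y_1 = 0.5
pos_z_1 = 1.5
width_1 = 3.5
height_1 = 3
pos_x_2 = 3
pos_y_2 = 4.5
pos_z_2 = 2.5
radius_2 = 0.5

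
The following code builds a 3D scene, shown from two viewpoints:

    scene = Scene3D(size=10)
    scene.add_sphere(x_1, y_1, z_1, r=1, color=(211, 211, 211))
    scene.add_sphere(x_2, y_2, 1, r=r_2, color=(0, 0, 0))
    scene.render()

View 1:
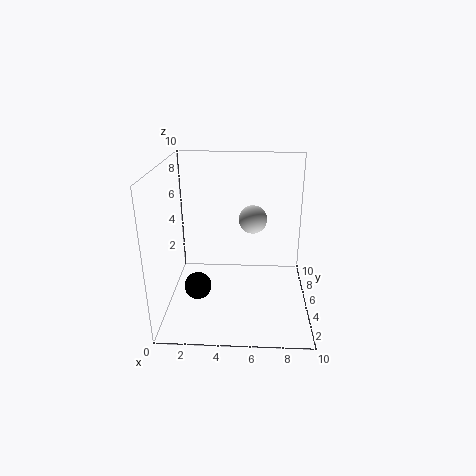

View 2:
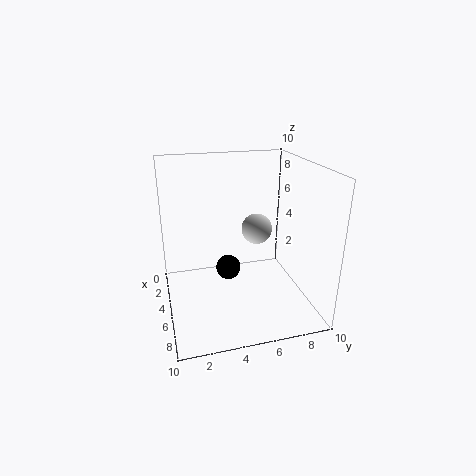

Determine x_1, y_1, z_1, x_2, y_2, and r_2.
x_1 = 6; y_1 = 6; z_1 = 6; x_2 = 2; y_2 = 5; r_2 = 1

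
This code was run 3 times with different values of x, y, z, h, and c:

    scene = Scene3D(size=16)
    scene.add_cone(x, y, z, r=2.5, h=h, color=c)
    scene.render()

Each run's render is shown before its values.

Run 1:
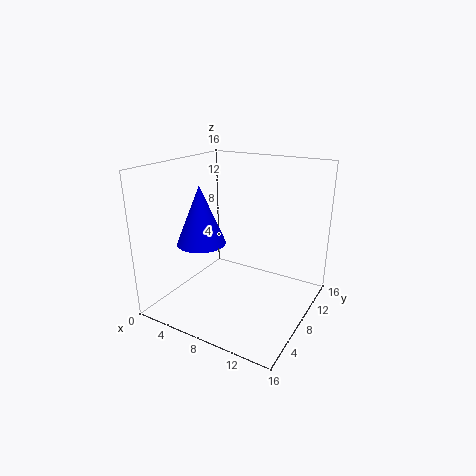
x = 6
y = 4
z = 8.5
h = 6
c = 'blue'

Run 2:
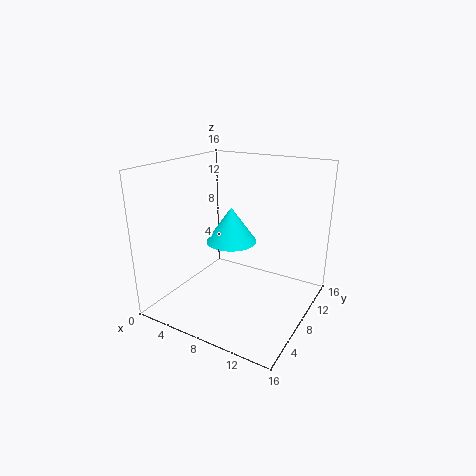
x = 9
y = 5
z = 9
h = 3.5
c = 'cyan'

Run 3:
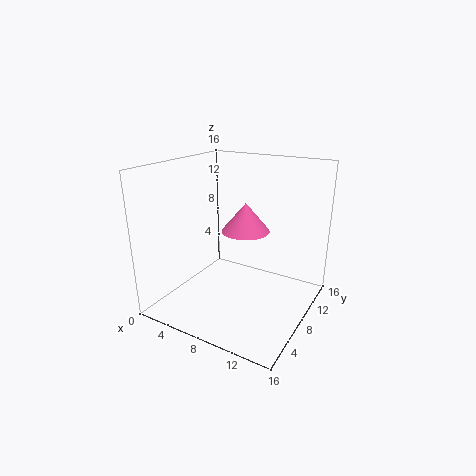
x = 9.5
y = 7
z = 9.5
h = 3
c = 'hotpink'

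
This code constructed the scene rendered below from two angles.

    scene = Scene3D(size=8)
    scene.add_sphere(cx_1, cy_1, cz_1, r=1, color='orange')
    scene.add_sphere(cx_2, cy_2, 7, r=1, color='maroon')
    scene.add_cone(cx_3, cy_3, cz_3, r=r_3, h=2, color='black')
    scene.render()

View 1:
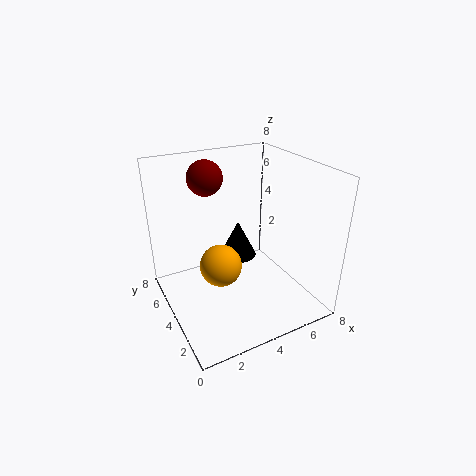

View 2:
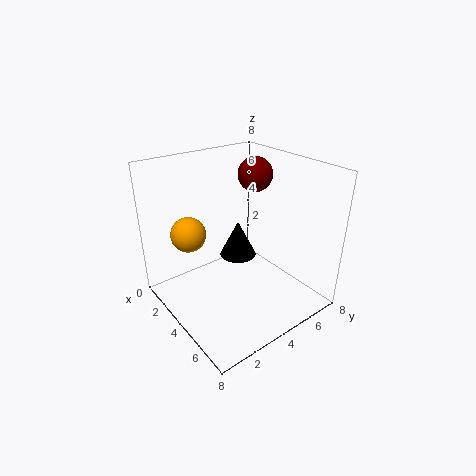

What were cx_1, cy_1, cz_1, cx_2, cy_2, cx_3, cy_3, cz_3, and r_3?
cx_1 = 2, cy_1 = 2, cz_1 = 4, cx_2 = 3, cy_2 = 6, cx_3 = 4, cy_3 = 4, cz_3 = 3, r_3 = 1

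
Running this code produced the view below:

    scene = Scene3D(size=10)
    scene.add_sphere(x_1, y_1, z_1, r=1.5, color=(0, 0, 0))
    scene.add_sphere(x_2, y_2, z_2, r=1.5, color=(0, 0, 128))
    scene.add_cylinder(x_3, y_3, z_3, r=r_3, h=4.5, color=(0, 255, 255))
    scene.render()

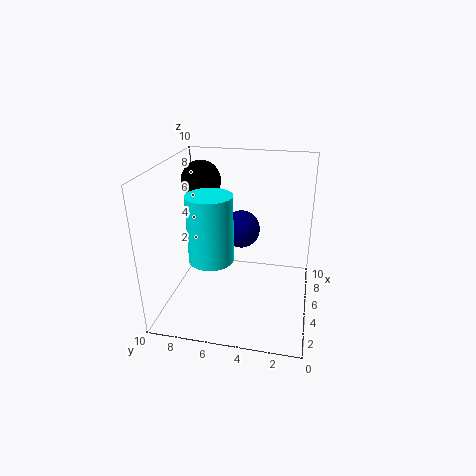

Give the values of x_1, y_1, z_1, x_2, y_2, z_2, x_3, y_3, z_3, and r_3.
x_1 = 8; y_1 = 8.5; z_1 = 8; x_2 = 8.5; y_2 = 5.5; z_2 = 4; x_3 = 3.5; y_3 = 6.5; z_3 = 4; r_3 = 1.5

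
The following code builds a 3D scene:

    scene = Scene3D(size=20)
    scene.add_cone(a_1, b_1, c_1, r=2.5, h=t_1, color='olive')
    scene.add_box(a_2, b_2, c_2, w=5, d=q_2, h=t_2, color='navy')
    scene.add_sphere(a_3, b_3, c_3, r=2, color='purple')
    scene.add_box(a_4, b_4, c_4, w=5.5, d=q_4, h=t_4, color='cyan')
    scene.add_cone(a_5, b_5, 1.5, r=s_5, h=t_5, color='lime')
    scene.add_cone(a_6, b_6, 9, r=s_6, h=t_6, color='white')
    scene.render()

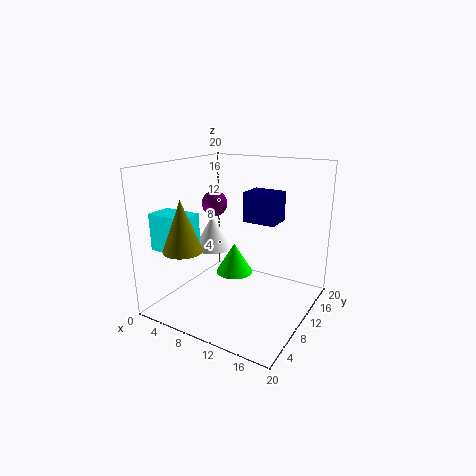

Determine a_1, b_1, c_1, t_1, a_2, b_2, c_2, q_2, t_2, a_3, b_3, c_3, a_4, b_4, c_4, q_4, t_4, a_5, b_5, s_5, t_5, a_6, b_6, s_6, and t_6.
a_1 = 6.5
b_1 = 2.5
c_1 = 10
t_1 = 6.5
a_2 = 8.5
b_2 = 14
c_2 = 11
q_2 = 4
t_2 = 4.5
a_3 = 3
b_3 = 14.5
c_3 = 13
a_4 = 1
b_4 = 2.5
c_4 = 9
q_4 = 3.5
t_4 = 5
a_5 = 6
b_5 = 15.5
s_5 = 3
t_5 = 5
a_6 = 7.5
b_6 = 7.5
s_6 = 2.5
t_6 = 4.5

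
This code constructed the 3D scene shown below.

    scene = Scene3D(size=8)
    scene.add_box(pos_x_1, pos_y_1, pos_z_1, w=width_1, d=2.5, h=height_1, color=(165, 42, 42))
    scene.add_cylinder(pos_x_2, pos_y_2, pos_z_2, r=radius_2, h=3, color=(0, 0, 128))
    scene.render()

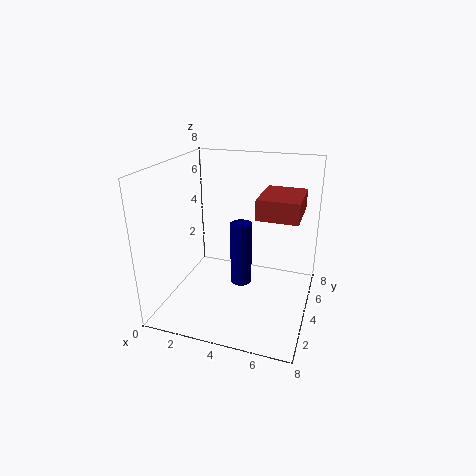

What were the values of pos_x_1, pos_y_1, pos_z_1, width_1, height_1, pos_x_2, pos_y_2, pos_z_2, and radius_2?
pos_x_1 = 5.5
pos_y_1 = 2
pos_z_1 = 6
width_1 = 2
height_1 = 1
pos_x_2 = 5
pos_y_2 = 1.5
pos_z_2 = 3
radius_2 = 0.5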